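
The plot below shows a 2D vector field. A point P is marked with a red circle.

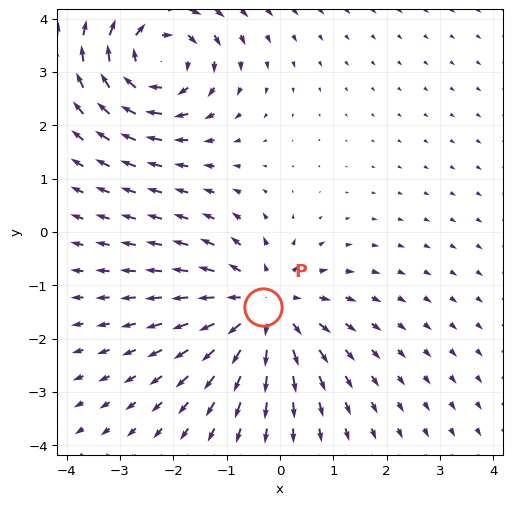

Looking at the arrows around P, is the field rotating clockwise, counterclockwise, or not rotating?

Near P at (-0.3, -1.4) the arrows show no circulation. The curl there is ≈0.

not rotating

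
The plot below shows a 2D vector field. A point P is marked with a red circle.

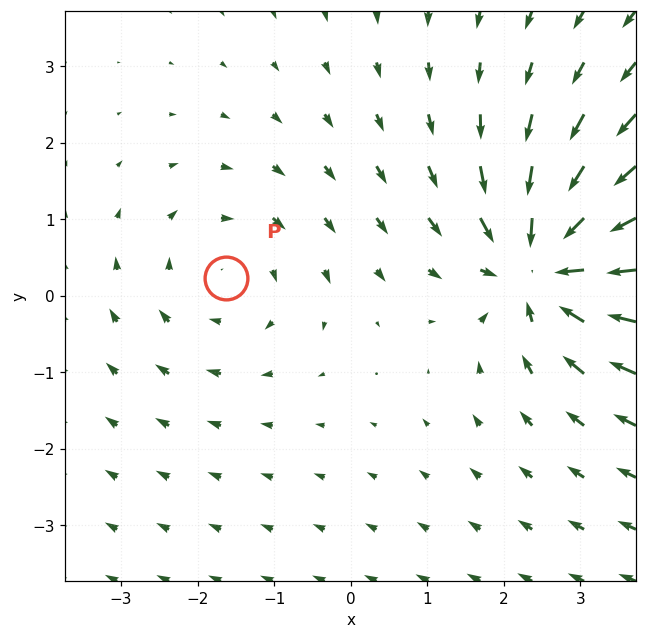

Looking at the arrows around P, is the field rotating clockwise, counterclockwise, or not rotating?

Near P at (-1.6, 0.2) the arrows circulate clockwise. The curl (z-component) there is about -2; negative curl means clockwise rotation.

clockwise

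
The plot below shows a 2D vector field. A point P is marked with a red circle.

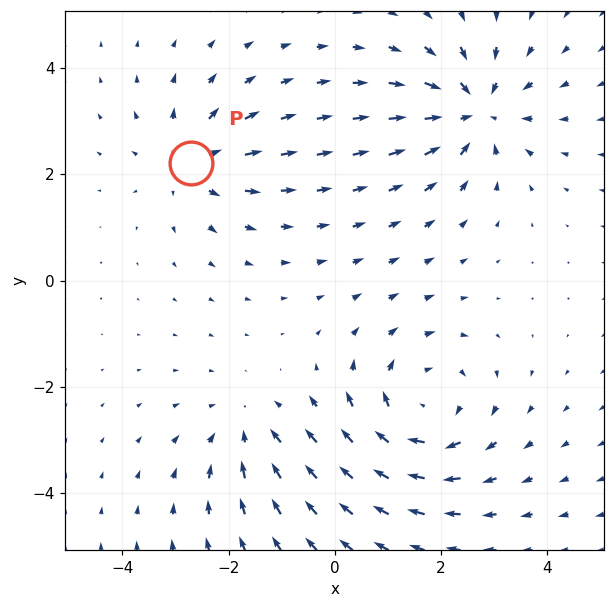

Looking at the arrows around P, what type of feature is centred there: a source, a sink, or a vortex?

At P (-2.7, 2.2) the arrows spread outward. Divergence about +3, curl ≈0 — positive divergence with near-zero curl is a source.

source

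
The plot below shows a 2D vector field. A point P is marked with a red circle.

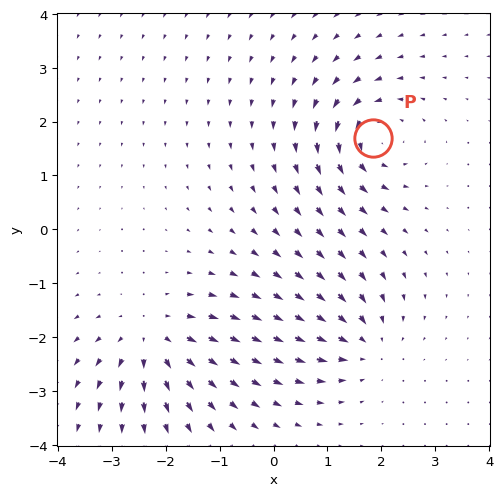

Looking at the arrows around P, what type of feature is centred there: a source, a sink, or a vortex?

vortex

At P (1.9, 1.7) the arrows circulate counterclockwise. Divergence ≈0, curl about +6 — near-zero divergence with nonzero curl is a vortex.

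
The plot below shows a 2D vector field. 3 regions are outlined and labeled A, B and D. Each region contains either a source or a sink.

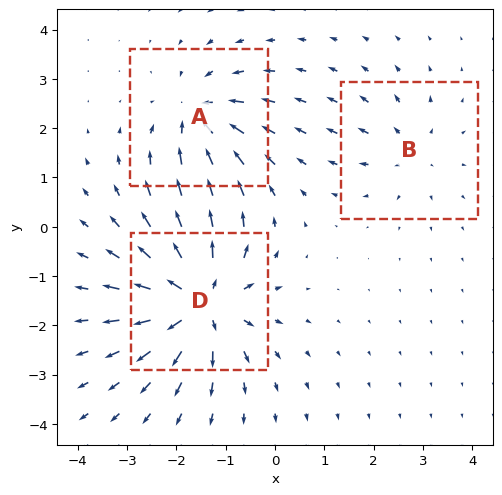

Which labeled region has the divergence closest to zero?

B

Divergence at each region's feature centre — A: about -4, B: about +2, D: about +6. Region B is closest to zero.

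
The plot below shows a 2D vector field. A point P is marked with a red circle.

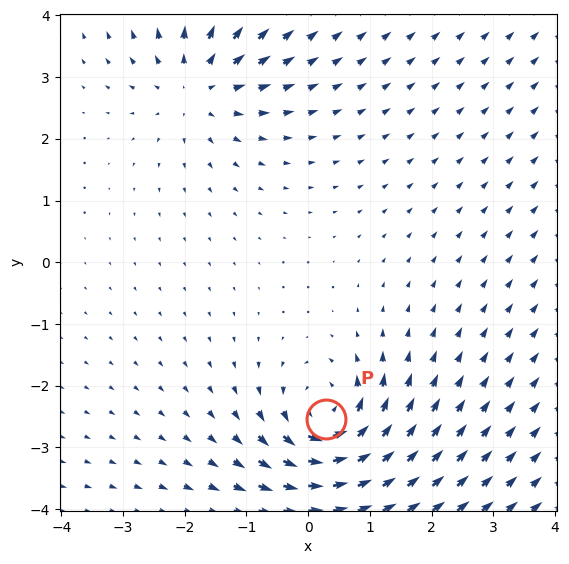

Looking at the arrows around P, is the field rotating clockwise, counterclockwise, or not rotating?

Near P at (0.3, -2.5) the arrows circulate counterclockwise. The curl (z-component) there is about +5; positive curl means counterclockwise rotation.

counterclockwise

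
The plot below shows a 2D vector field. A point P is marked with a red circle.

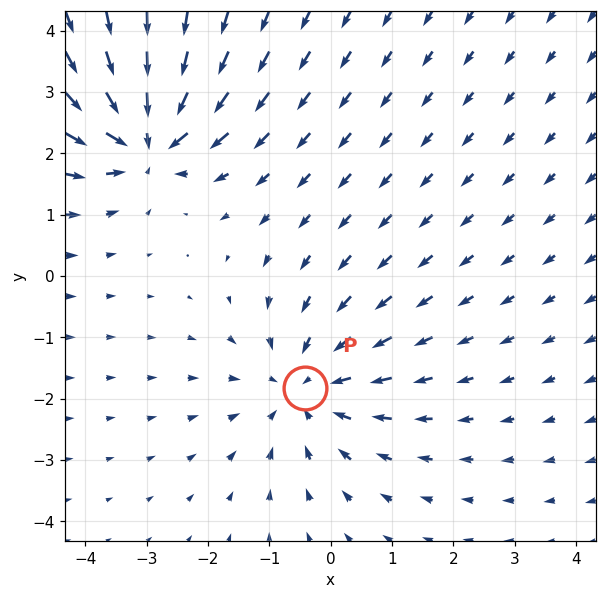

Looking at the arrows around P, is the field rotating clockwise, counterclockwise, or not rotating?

Near P at (-0.4, -1.8) the arrows show no circulation. The curl there is ≈0.

not rotating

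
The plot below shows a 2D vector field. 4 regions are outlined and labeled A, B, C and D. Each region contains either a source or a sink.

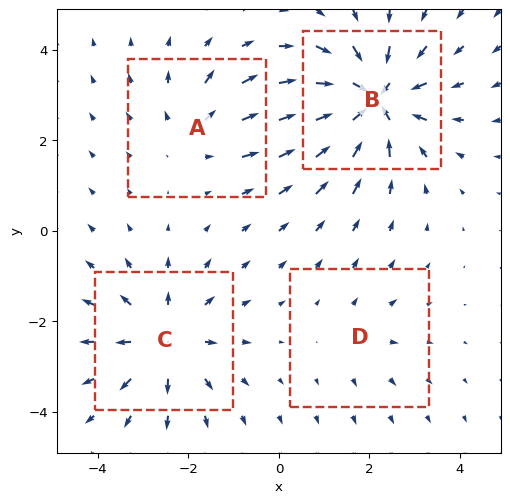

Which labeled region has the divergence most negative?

Divergence at each region's feature centre — A: about +3, B: about -7, C: about +5, D: about +2. Region B is most negative.

B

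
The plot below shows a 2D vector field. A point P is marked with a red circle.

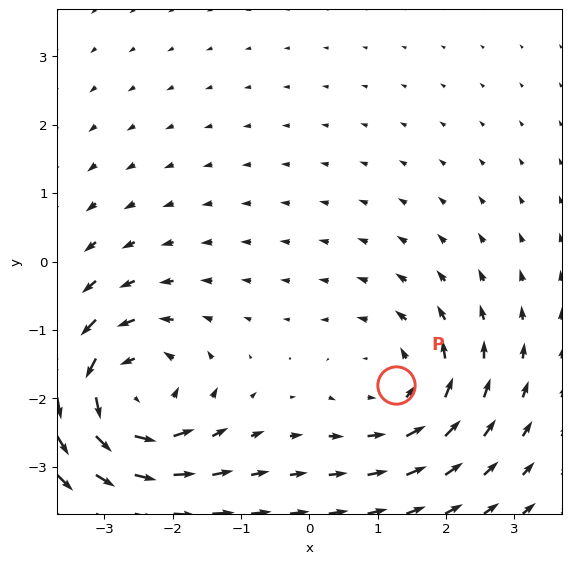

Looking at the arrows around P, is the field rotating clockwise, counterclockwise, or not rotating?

counterclockwise

Near P at (1.3, -1.8) the arrows circulate counterclockwise. The curl (z-component) there is about +3; positive curl means counterclockwise rotation.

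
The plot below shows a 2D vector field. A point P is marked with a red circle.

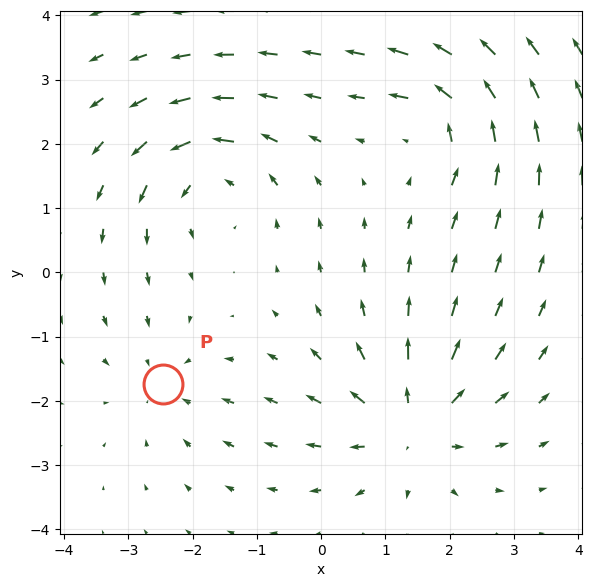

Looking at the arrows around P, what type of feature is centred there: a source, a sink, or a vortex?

At P (-2.5, -1.7) the arrows converge inward. Divergence about -2, curl ≈0 — negative divergence with near-zero curl is a sink.

sink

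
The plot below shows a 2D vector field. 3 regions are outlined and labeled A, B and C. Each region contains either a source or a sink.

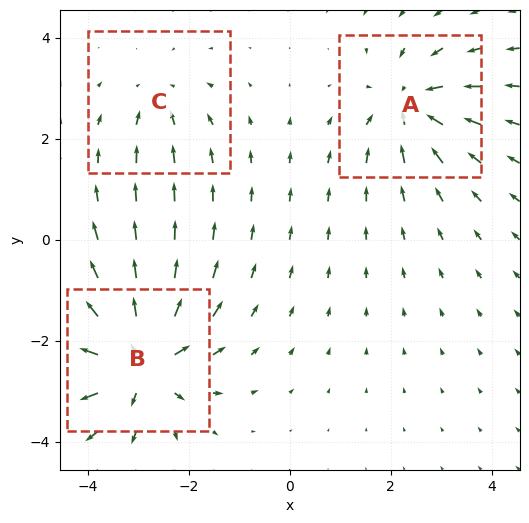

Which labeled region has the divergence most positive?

B

Divergence at each region's feature centre — A: about -4, B: about +6, C: about -2. Region B is most positive.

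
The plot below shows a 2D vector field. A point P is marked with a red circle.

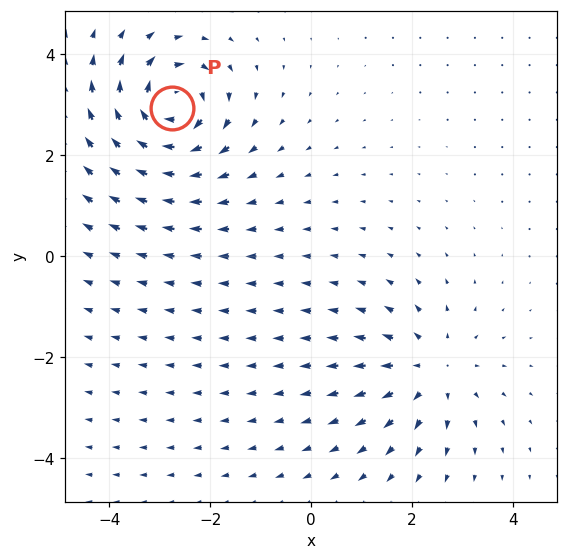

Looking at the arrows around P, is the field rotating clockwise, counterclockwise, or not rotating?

Near P at (-2.8, 2.9) the arrows circulate clockwise. The curl (z-component) there is about -7; negative curl means clockwise rotation.

clockwise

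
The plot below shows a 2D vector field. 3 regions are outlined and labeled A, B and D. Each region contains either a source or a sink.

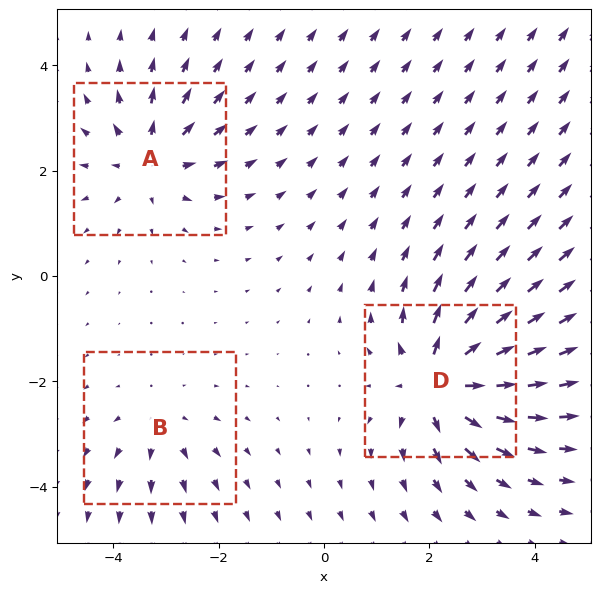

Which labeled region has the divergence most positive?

D

Divergence at each region's feature centre — A: about +4, B: about +2, D: about +6. Region D is most positive.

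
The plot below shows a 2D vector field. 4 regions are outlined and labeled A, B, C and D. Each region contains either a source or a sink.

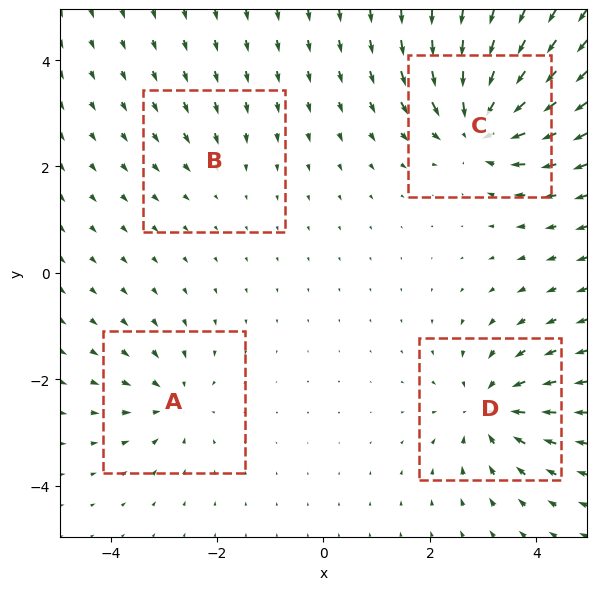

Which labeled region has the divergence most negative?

C

Divergence at each region's feature centre — A: about -4, B: about -2, C: about -8, D: about -6. Region C is most negative.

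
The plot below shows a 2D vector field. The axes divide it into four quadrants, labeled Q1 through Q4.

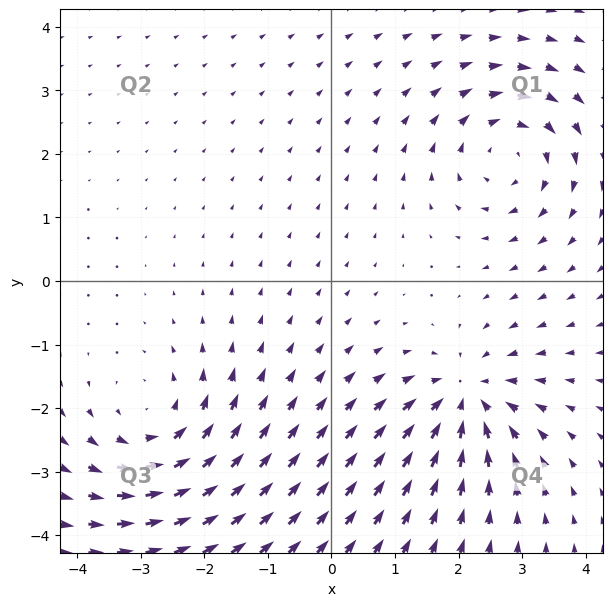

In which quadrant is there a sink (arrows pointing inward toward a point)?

The sink sits at approximately (2.1, -1.8), which lies in quadrant Q4. The divergence there is about -5, negative as expected for a sink.

Q4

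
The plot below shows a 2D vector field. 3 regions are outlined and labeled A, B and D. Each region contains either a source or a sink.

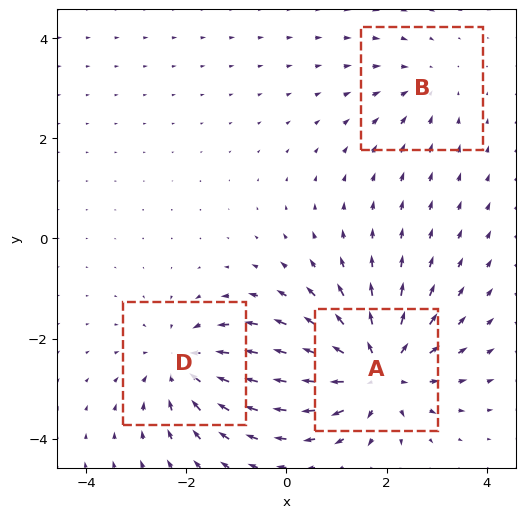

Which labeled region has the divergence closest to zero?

B

Divergence at each region's feature centre — A: about +5, B: about -2, D: about -4. Region B is closest to zero.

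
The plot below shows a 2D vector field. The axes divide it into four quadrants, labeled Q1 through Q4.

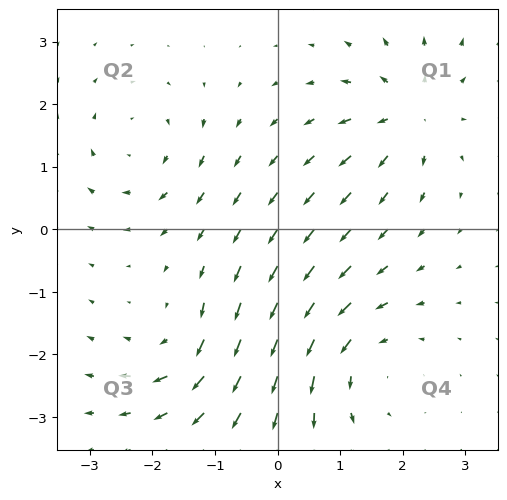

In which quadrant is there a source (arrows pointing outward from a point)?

Q1

The source sits at approximately (2.1, 1.8), which lies in quadrant Q1. The divergence there is about +5, positive as expected for a source.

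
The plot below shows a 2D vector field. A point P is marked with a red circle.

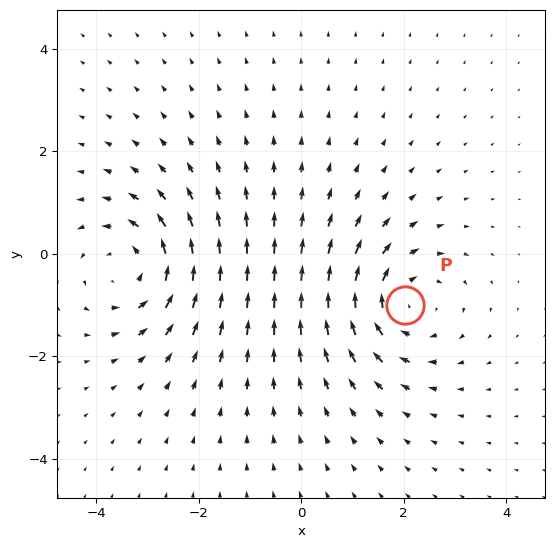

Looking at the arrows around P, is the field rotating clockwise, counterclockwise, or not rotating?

clockwise

Near P at (2.0, -1.0) the arrows circulate clockwise. The curl (z-component) there is about -4; negative curl means clockwise rotation.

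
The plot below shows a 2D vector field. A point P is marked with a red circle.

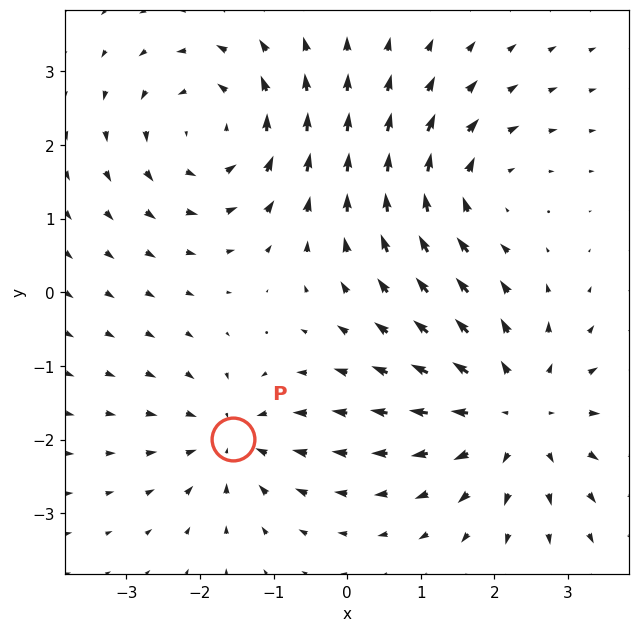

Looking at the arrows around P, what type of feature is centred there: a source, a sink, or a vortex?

At P (-1.6, -2.0) the arrows converge inward. Divergence about -4, curl ≈0 — negative divergence with near-zero curl is a sink.

sink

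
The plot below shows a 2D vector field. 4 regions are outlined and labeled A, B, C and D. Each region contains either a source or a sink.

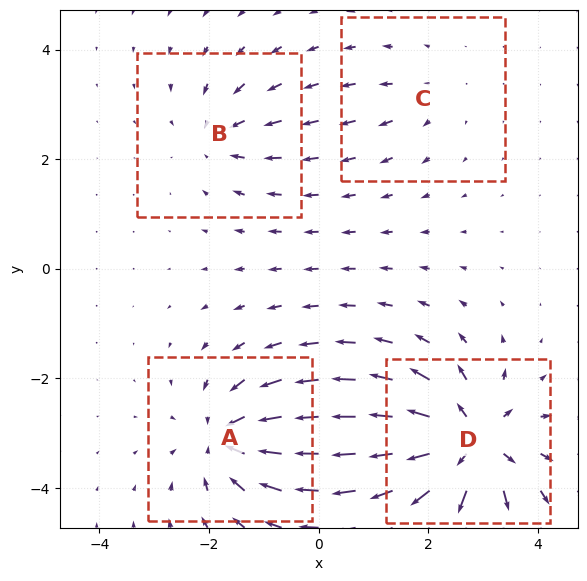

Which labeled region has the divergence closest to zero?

Divergence at each region's feature centre — A: about -6, B: about -4, C: about +2, D: about +8. Region C is closest to zero.

C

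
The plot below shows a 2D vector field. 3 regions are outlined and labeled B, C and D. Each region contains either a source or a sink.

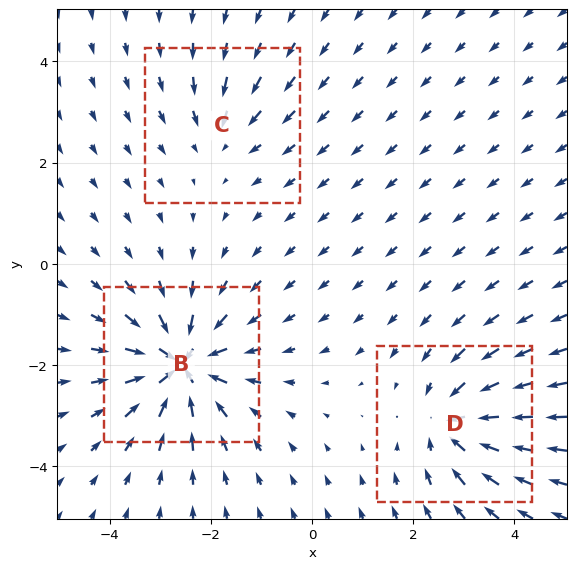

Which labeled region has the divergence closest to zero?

Divergence at each region's feature centre — B: about -6, C: about -2, D: about -4. Region C is closest to zero.

C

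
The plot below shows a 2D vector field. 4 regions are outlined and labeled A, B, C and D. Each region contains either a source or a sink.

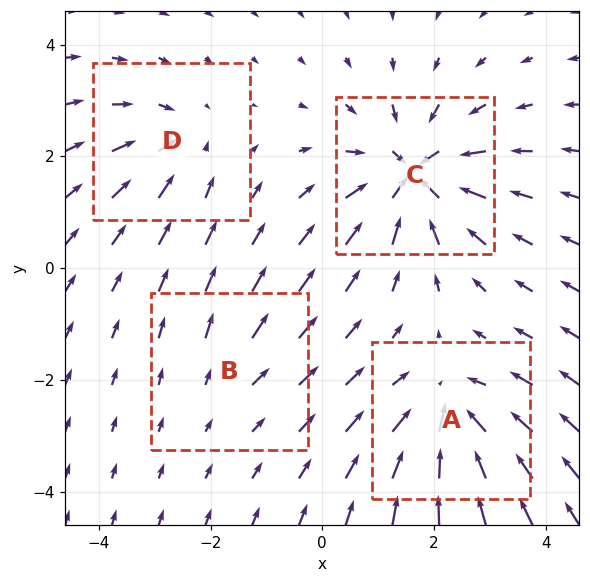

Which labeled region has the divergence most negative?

Divergence at each region's feature centre — A: about -6, B: about +2, C: about -8, D: about -4. Region C is most negative.

C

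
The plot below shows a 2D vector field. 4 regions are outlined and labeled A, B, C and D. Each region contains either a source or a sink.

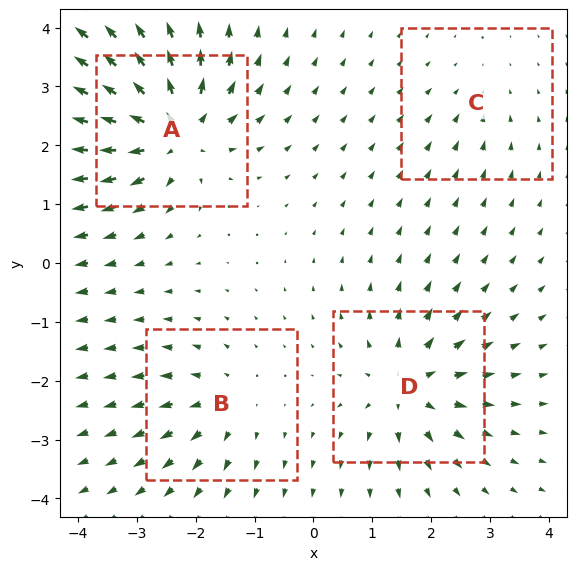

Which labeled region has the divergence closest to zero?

C

Divergence at each region's feature centre — A: about +9, B: about +4, C: about -2, D: about +6. Region C is closest to zero.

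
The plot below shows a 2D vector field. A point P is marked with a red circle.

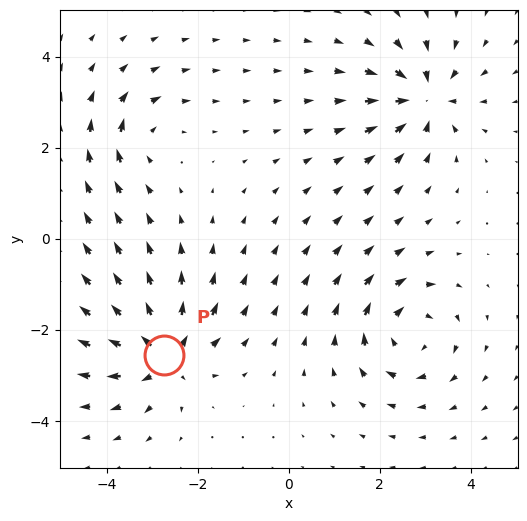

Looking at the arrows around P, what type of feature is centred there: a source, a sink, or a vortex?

source

At P (-2.7, -2.5) the arrows spread outward. Divergence about +7, curl ≈0 — positive divergence with near-zero curl is a source.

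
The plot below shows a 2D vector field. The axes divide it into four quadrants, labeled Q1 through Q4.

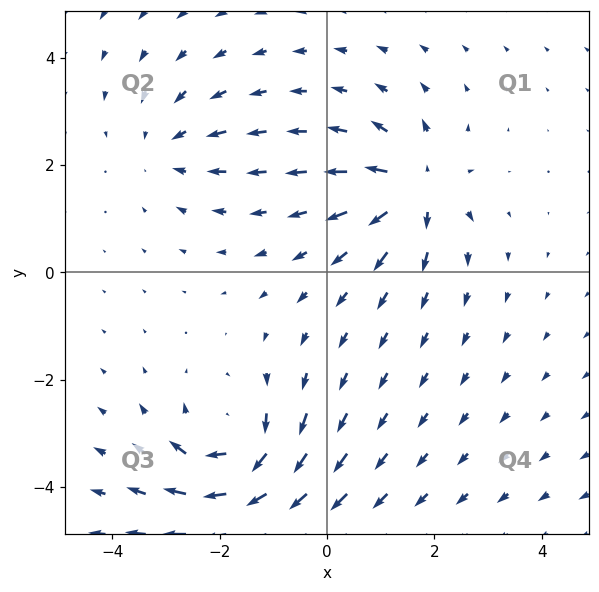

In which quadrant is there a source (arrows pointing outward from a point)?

Q1

The source sits at approximately (1.6, 1.6), which lies in quadrant Q1. The divergence there is about +5, positive as expected for a source.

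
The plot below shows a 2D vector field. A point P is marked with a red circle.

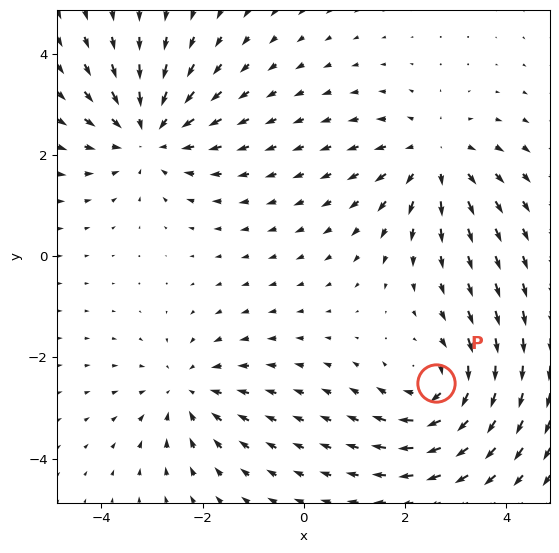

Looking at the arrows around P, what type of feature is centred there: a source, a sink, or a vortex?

At P (2.6, -2.5) the arrows circulate clockwise. Divergence ≈0, curl about -5 — near-zero divergence with nonzero curl is a vortex.

vortex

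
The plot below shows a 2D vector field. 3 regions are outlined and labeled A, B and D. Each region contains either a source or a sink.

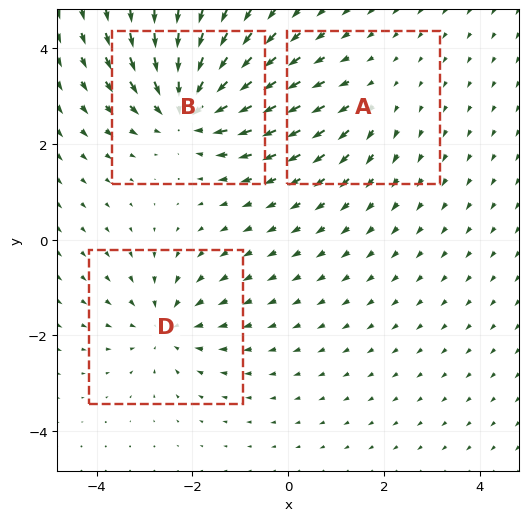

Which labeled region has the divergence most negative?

Divergence at each region's feature centre — A: about +2, B: about -5, D: about -3. Region B is most negative.

B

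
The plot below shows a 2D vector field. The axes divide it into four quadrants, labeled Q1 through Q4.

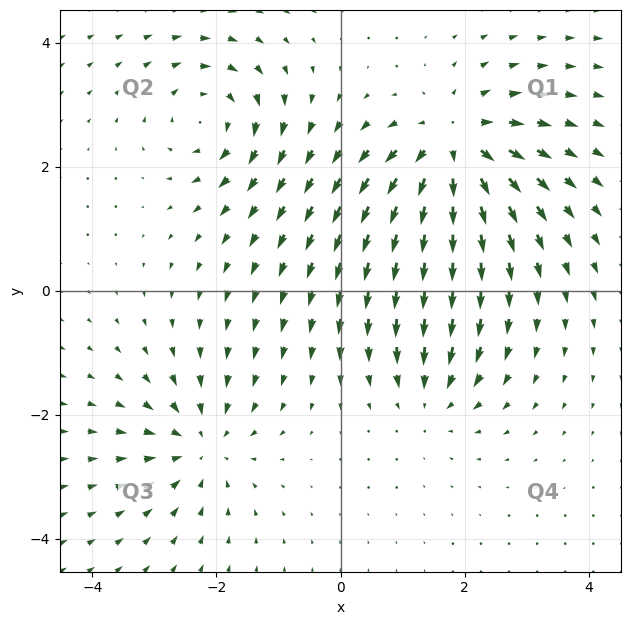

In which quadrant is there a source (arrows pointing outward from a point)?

Q1

The source sits at approximately (1.8, 2.3), which lies in quadrant Q1. The divergence there is about +6, positive as expected for a source.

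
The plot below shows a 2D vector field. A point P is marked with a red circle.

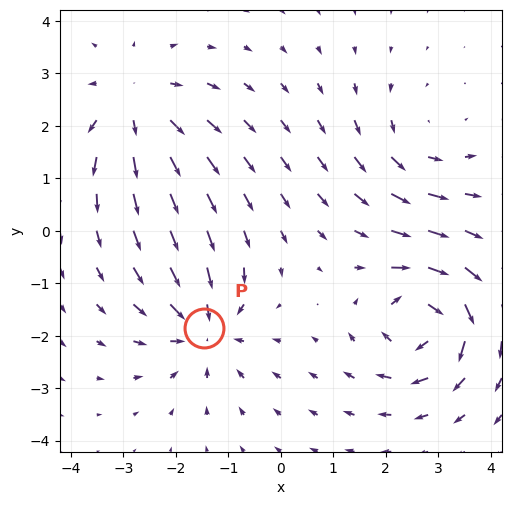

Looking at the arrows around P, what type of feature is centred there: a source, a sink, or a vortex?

At P (-1.5, -1.8) the arrows converge inward. Divergence about -5, curl ≈0 — negative divergence with near-zero curl is a sink.

sink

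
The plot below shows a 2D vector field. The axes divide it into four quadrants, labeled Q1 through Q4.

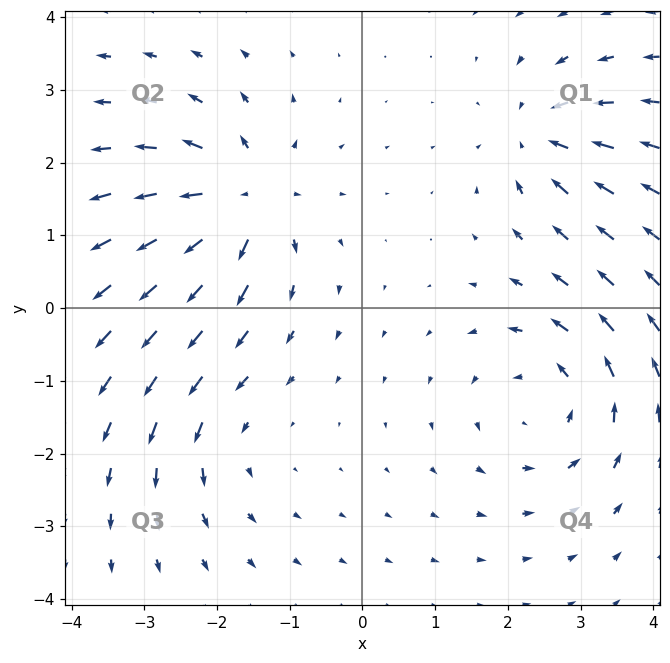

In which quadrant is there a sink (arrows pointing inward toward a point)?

Q1

The sink sits at approximately (2.4, 2.4), which lies in quadrant Q1. The divergence there is about -4, negative as expected for a sink.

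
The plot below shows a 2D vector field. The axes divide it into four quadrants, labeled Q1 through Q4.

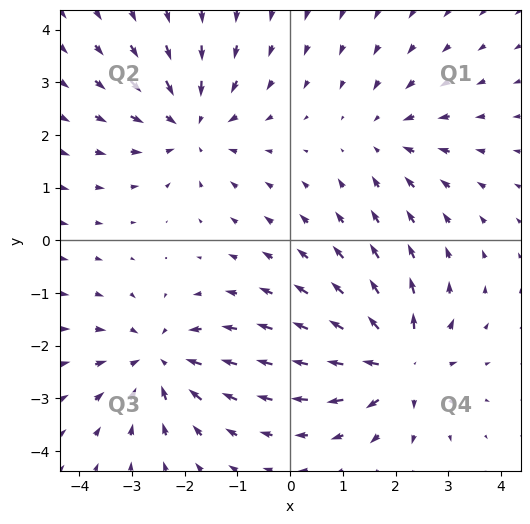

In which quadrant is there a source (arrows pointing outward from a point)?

The source sits at approximately (2.1, -2.3), which lies in quadrant Q4. The divergence there is about +6, positive as expected for a source.

Q4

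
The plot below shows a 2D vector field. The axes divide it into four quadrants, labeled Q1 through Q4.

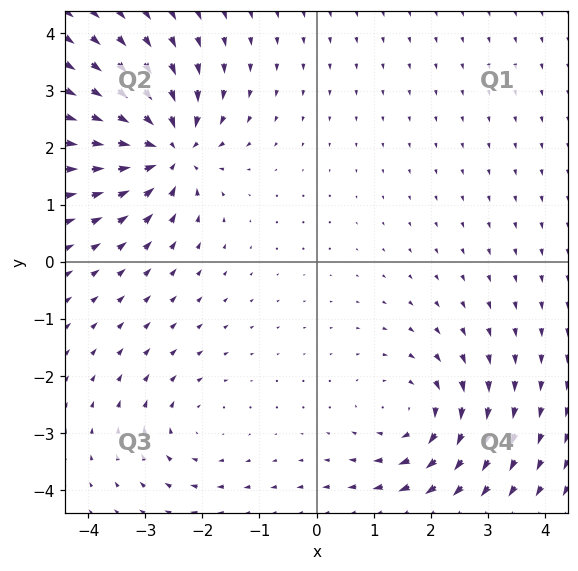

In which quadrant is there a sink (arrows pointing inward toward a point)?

The sink sits at approximately (-2.6, 2.0), which lies in quadrant Q2. The divergence there is about -7, negative as expected for a sink.

Q2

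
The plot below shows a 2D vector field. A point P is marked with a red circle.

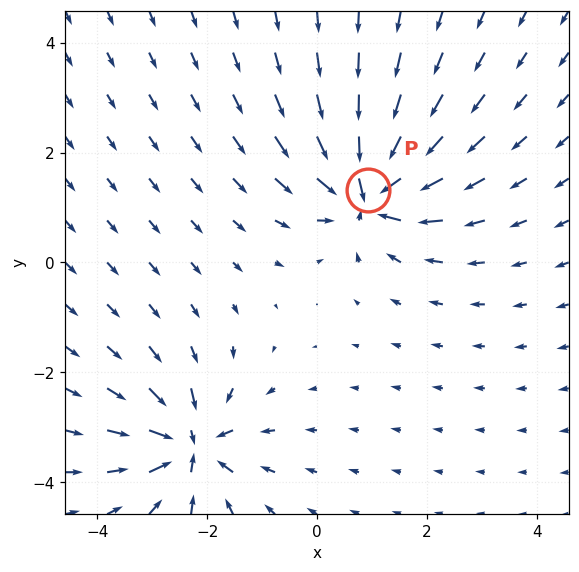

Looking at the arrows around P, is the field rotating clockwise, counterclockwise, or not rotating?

not rotating

Near P at (0.9, 1.3) the arrows show no circulation. The curl there is ≈0.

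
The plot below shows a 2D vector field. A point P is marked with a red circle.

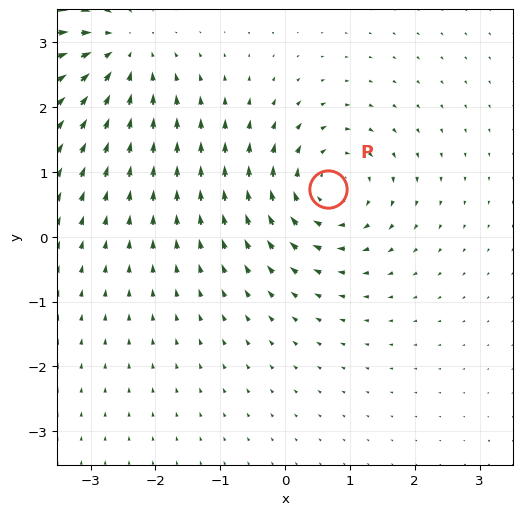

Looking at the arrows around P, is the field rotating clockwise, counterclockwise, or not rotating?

clockwise

Near P at (0.7, 0.7) the arrows circulate clockwise. The curl (z-component) there is about -4; negative curl means clockwise rotation.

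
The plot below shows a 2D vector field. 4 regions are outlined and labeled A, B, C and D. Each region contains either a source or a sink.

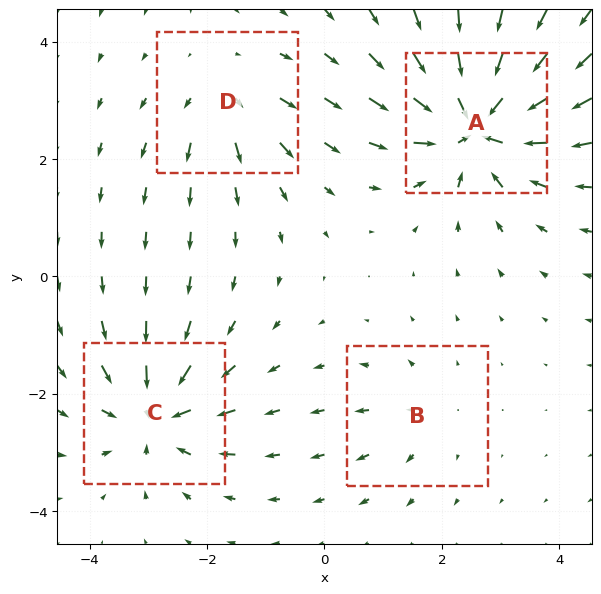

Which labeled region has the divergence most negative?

Divergence at each region's feature centre — A: about -9, B: about +3, C: about -6, D: about +4. Region A is most negative.

A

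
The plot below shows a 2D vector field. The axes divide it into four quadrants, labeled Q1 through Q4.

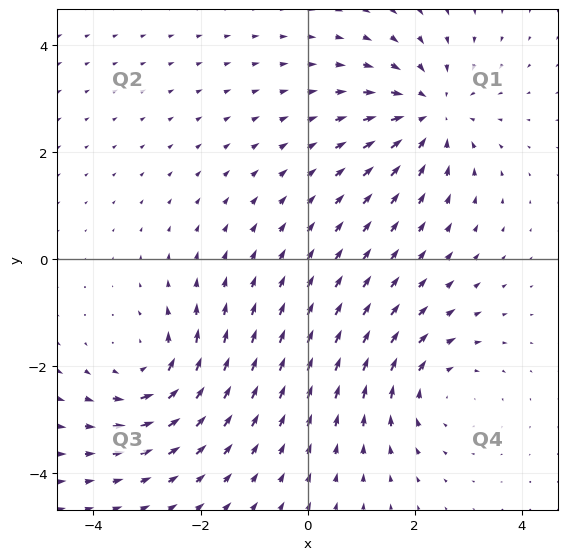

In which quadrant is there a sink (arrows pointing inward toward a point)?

Q1

The sink sits at approximately (2.3, 2.7), which lies in quadrant Q1. The divergence there is about -3, negative as expected for a sink.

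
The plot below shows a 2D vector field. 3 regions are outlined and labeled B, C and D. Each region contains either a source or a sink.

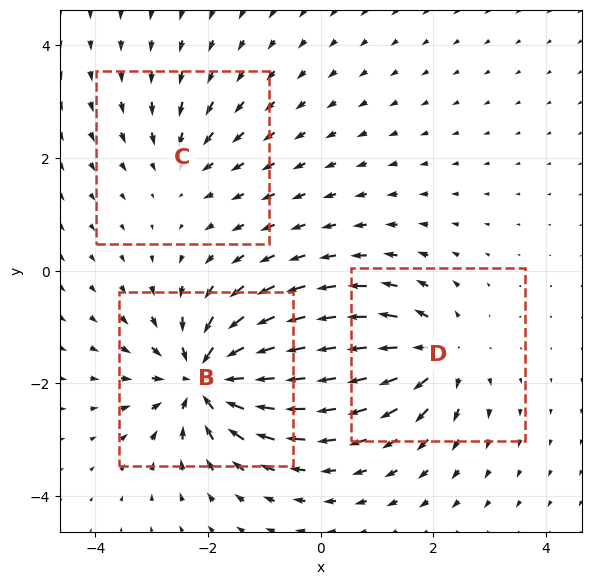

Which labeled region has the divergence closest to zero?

C

Divergence at each region's feature centre — B: about -6, C: about -2, D: about +4. Region C is closest to zero.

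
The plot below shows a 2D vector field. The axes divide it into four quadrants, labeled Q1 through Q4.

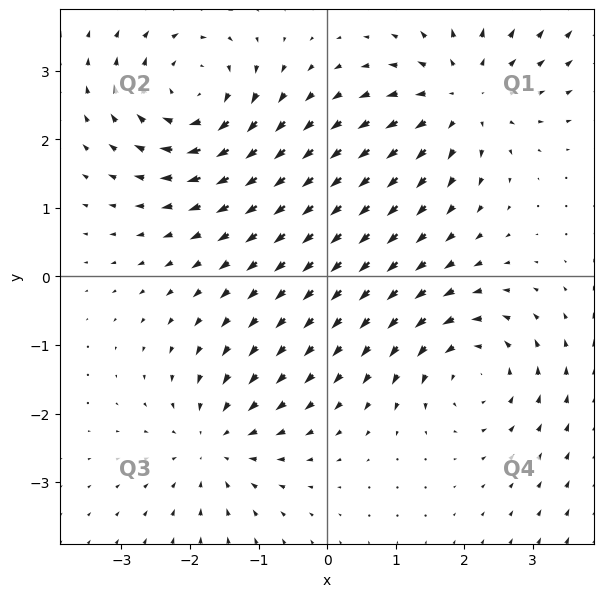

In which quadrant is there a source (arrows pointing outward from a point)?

Q1

The source sits at approximately (2.0, 2.6), which lies in quadrant Q1. The divergence there is about +4, positive as expected for a source.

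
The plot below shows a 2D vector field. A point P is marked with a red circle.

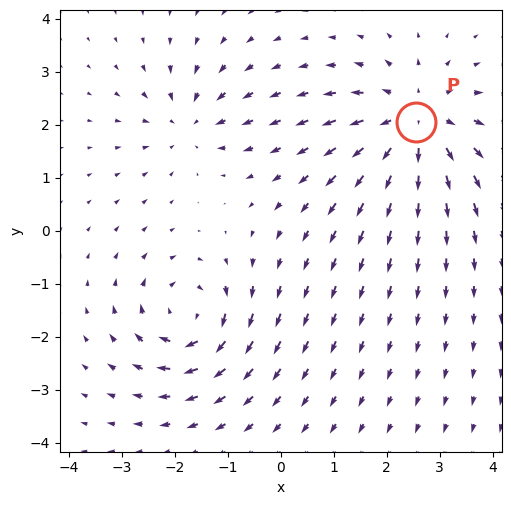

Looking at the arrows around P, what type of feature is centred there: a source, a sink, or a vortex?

source

At P (2.5, 2.0) the arrows spread outward. Divergence about +4, curl ≈0 — positive divergence with near-zero curl is a source.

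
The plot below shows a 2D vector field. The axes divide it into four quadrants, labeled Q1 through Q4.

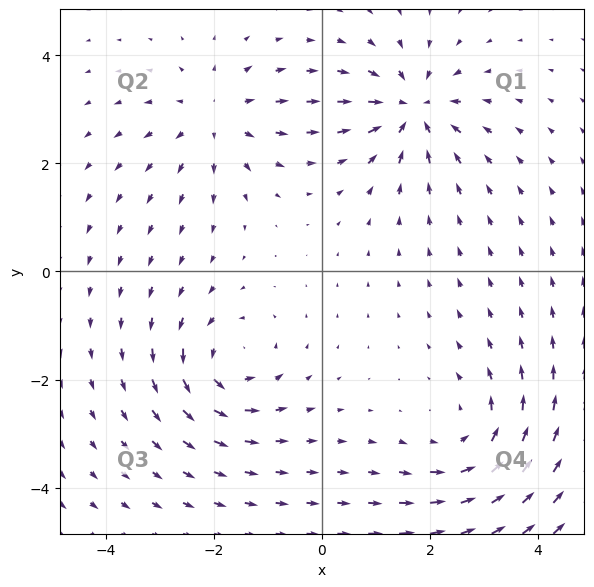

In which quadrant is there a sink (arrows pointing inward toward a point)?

Q1

The sink sits at approximately (1.7, 3.0), which lies in quadrant Q1. The divergence there is about -6, negative as expected for a sink.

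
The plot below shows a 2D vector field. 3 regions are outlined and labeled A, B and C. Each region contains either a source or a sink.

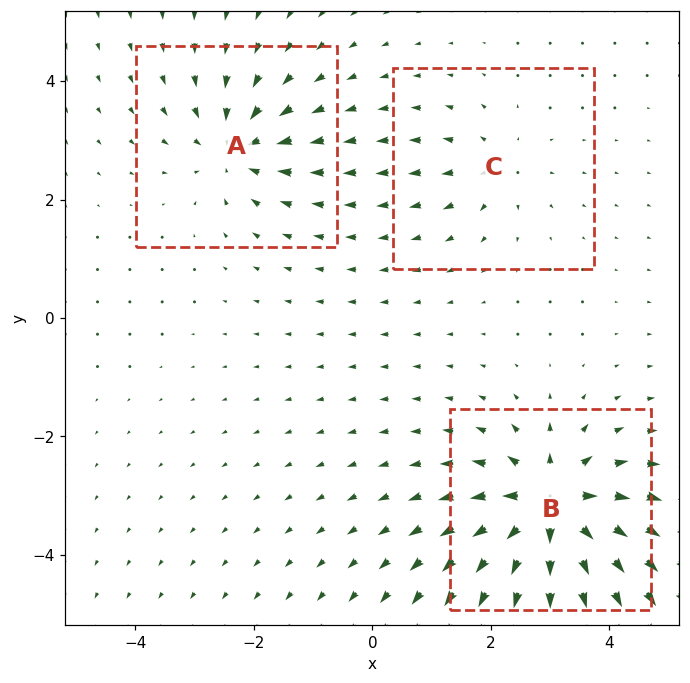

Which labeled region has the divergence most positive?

B

Divergence at each region's feature centre — A: about -4, B: about +6, C: about +2. Region B is most positive.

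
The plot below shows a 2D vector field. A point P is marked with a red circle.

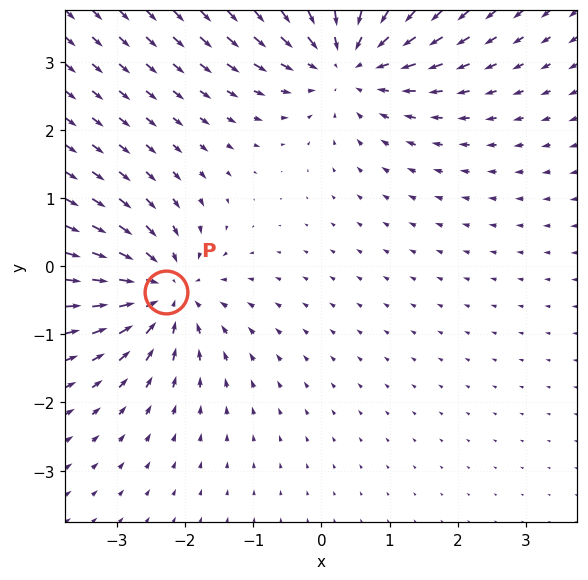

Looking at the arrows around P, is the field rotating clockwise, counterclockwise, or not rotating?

Near P at (-2.3, -0.4) the arrows show no circulation. The curl there is ≈0.

not rotating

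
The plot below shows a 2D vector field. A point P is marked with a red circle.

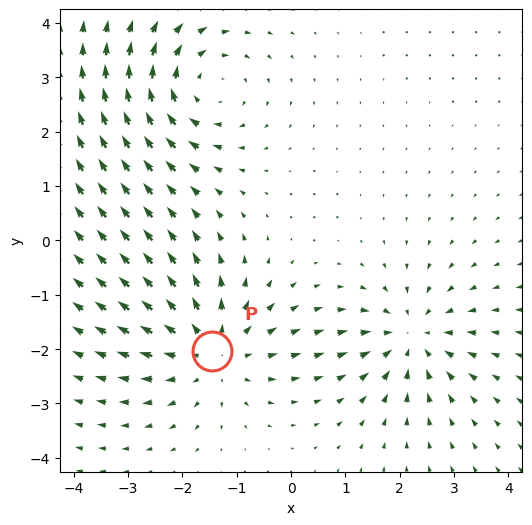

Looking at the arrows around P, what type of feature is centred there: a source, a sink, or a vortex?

At P (-1.4, -2.0) the arrows spread outward. Divergence about +4, curl ≈0 — positive divergence with near-zero curl is a source.

source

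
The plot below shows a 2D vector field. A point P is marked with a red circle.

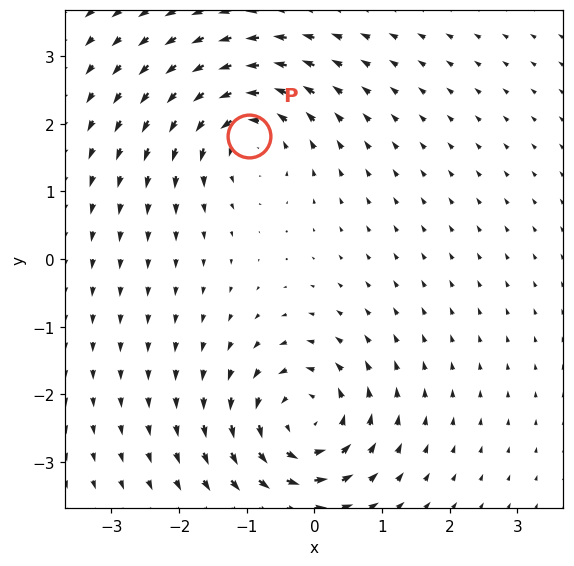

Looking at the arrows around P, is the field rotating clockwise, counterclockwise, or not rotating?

counterclockwise

Near P at (-1.0, 1.8) the arrows circulate counterclockwise. The curl (z-component) there is about +5; positive curl means counterclockwise rotation.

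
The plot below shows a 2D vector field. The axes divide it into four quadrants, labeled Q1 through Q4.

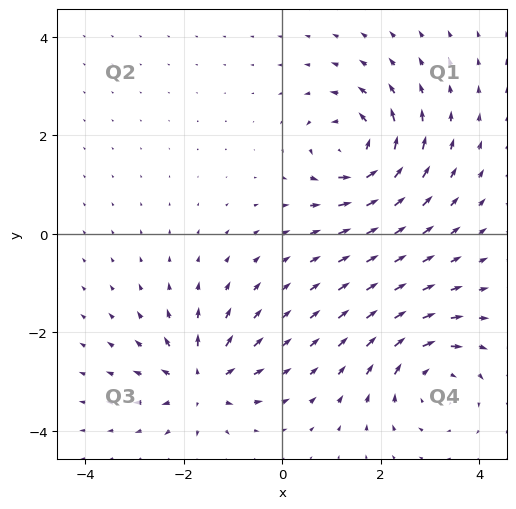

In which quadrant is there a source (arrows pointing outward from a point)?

The source sits at approximately (-1.6, -3.0), which lies in quadrant Q3. The divergence there is about +6, positive as expected for a source.

Q3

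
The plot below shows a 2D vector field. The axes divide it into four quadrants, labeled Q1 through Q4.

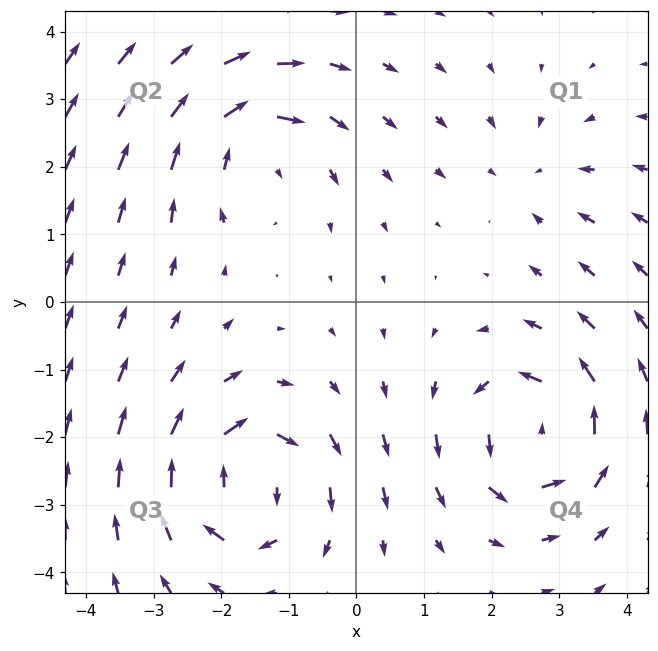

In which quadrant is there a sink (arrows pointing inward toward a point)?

The sink sits at approximately (2.6, 1.8), which lies in quadrant Q1. The divergence there is about -2, negative as expected for a sink.

Q1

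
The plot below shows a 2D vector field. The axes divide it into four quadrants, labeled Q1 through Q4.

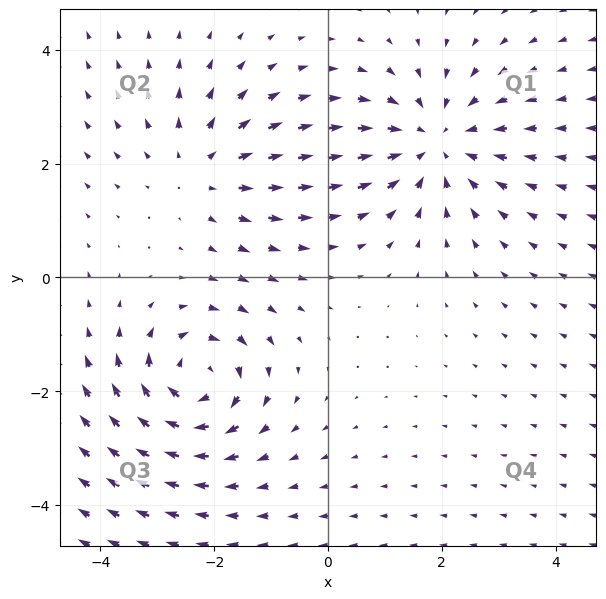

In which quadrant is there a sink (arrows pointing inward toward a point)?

The sink sits at approximately (1.9, 2.4), which lies in quadrant Q1. The divergence there is about -4, negative as expected for a sink.

Q1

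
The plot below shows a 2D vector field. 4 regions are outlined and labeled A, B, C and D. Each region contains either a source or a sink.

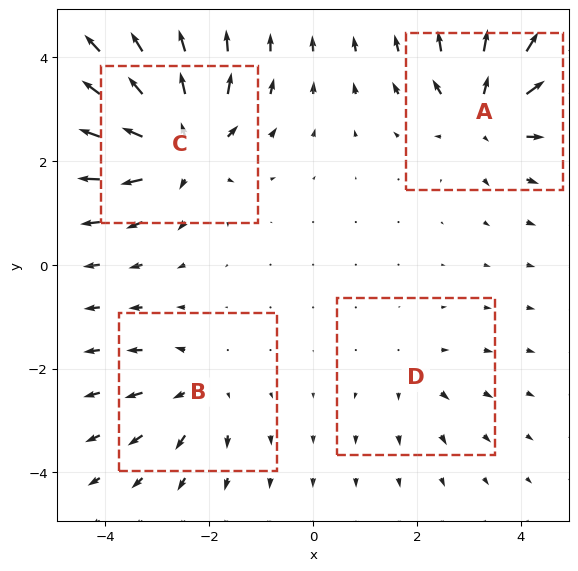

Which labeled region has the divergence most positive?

Divergence at each region's feature centre — A: about +6, B: about +4, C: about +7, D: about +2. Region C is most positive.

C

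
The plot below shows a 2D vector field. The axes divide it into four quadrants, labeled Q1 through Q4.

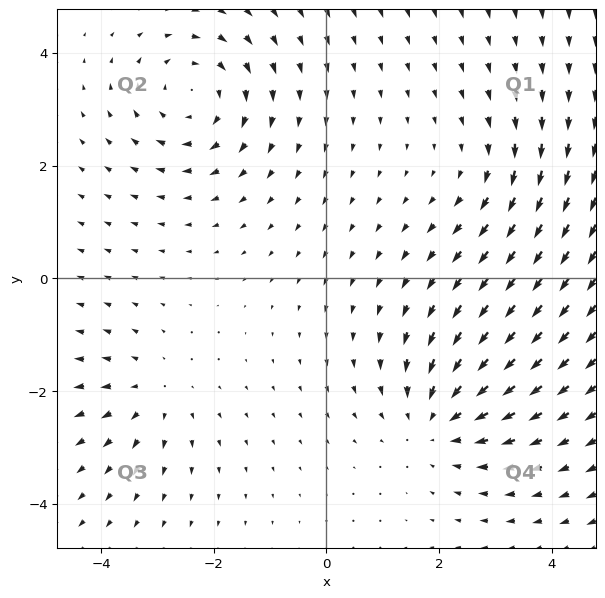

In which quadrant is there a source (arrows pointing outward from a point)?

Q3

The source sits at approximately (-3.1, -2.0), which lies in quadrant Q3. The divergence there is about +3, positive as expected for a source.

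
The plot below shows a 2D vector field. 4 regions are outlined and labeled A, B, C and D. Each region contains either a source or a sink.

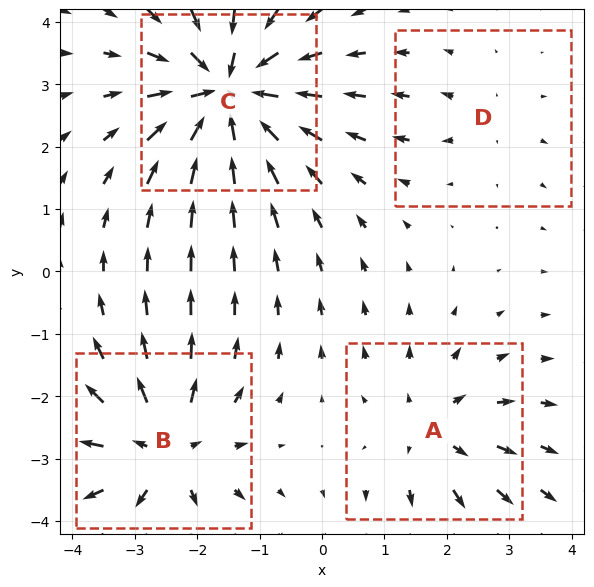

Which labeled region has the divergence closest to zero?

Divergence at each region's feature centre — A: about +3, B: about +5, C: about -7, D: about +2. Region D is closest to zero.

D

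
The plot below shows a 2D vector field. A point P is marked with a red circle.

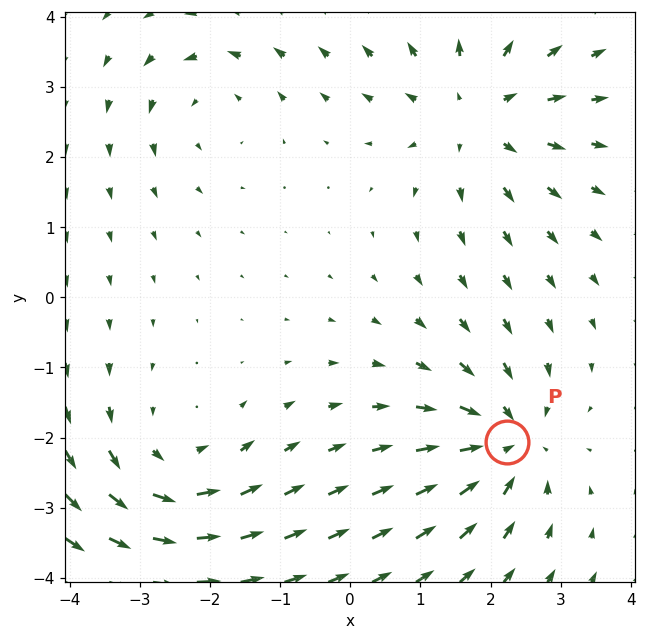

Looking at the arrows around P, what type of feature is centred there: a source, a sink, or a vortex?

At P (2.2, -2.1) the arrows converge inward. Divergence about -5, curl ≈0 — negative divergence with near-zero curl is a sink.

sink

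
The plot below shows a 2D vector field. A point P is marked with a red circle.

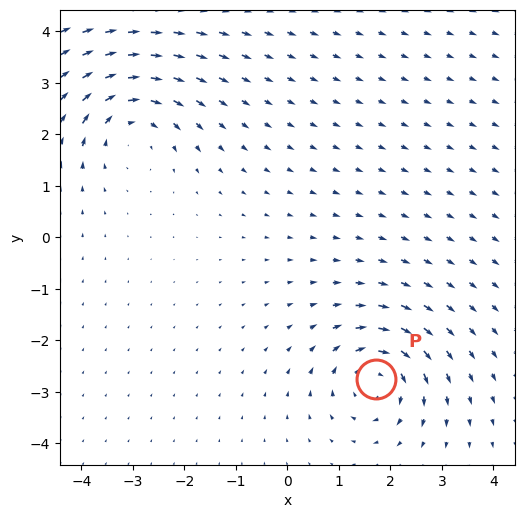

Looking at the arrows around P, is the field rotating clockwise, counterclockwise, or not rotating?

Near P at (1.7, -2.8) the arrows circulate clockwise. The curl (z-component) there is about -6; negative curl means clockwise rotation.

clockwise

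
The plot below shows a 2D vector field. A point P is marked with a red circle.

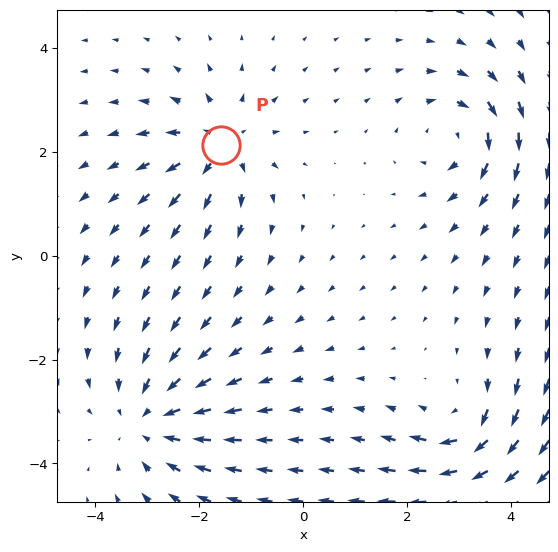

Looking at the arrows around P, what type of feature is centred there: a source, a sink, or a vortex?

At P (-1.6, 2.1) the arrows spread outward. Divergence about +4, curl ≈0 — positive divergence with near-zero curl is a source.

source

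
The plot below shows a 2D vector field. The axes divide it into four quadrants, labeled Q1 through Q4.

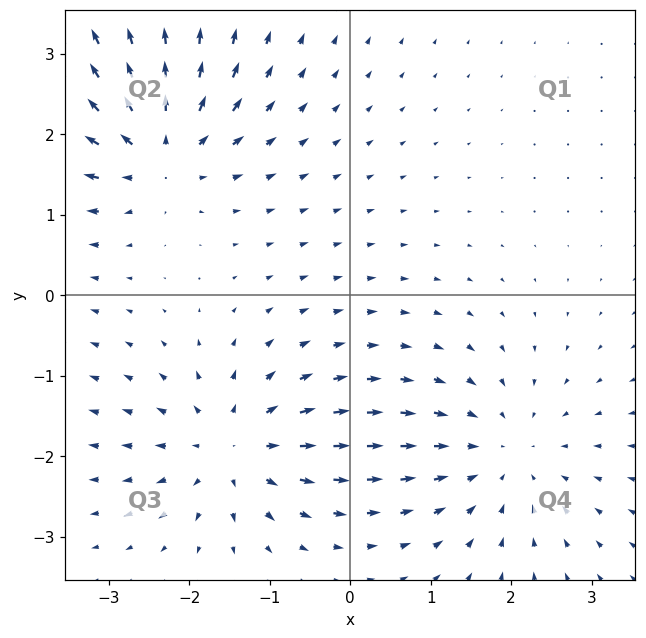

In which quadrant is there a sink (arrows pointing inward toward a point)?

Q4

The sink sits at approximately (1.9, -2.0), which lies in quadrant Q4. The divergence there is about -3, negative as expected for a sink.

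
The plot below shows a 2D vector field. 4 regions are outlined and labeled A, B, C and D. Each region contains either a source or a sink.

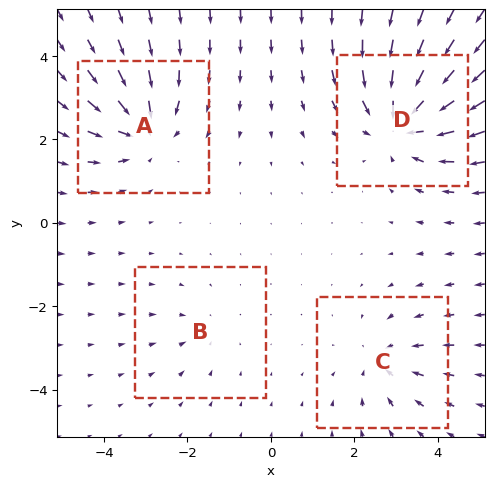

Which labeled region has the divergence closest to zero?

B

Divergence at each region's feature centre — A: about -5, B: about -2, C: about -4, D: about -7. Region B is closest to zero.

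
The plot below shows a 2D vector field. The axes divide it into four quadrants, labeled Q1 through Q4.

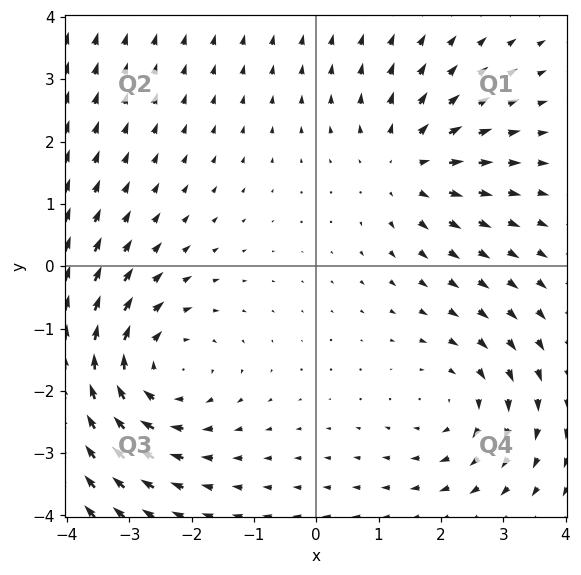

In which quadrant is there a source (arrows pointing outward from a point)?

Q1

The source sits at approximately (1.4, 1.6), which lies in quadrant Q1. The divergence there is about +4, positive as expected for a source.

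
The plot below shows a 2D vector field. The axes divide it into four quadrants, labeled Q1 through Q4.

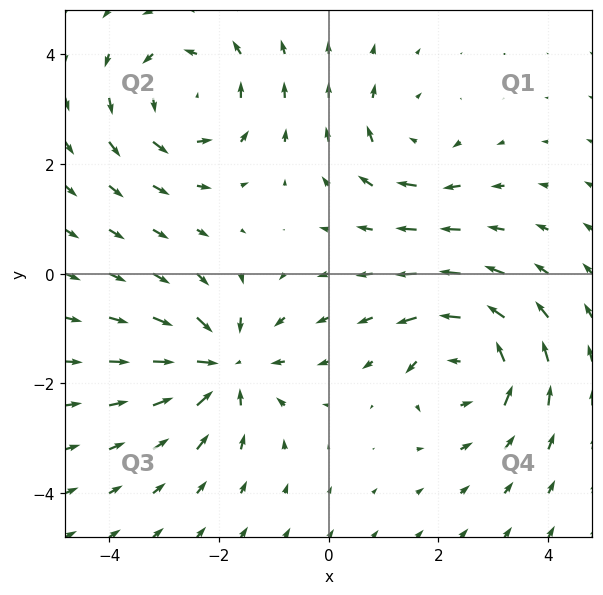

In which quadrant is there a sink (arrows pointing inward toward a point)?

The sink sits at approximately (-1.9, -1.7), which lies in quadrant Q3. The divergence there is about -5, negative as expected for a sink.

Q3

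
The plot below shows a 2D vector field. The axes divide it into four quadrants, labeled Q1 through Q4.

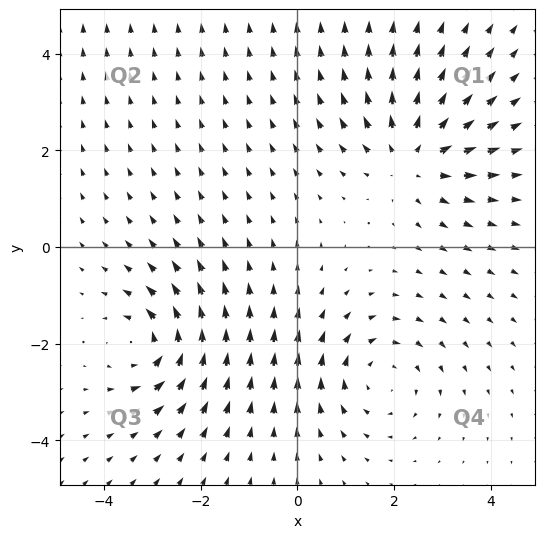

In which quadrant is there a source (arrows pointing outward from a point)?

The source sits at approximately (2.4, 1.8), which lies in quadrant Q1. The divergence there is about +4, positive as expected for a source.

Q1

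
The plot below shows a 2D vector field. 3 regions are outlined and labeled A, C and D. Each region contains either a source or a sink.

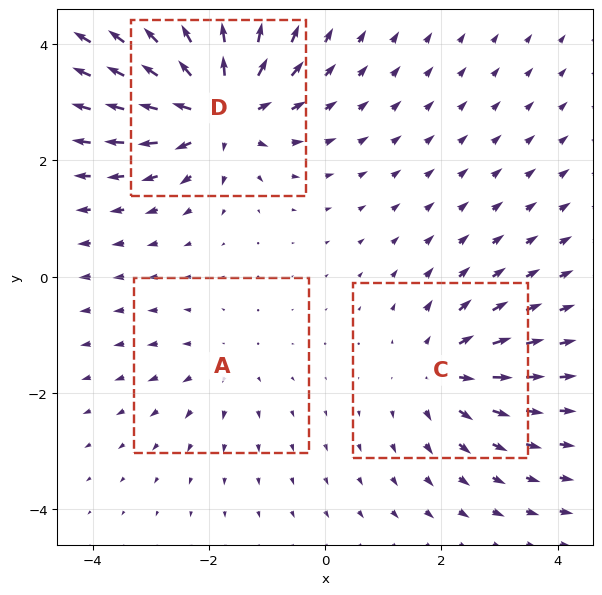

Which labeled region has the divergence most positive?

Divergence at each region's feature centre — A: about +2, C: about +3, D: about +6. Region D is most positive.

D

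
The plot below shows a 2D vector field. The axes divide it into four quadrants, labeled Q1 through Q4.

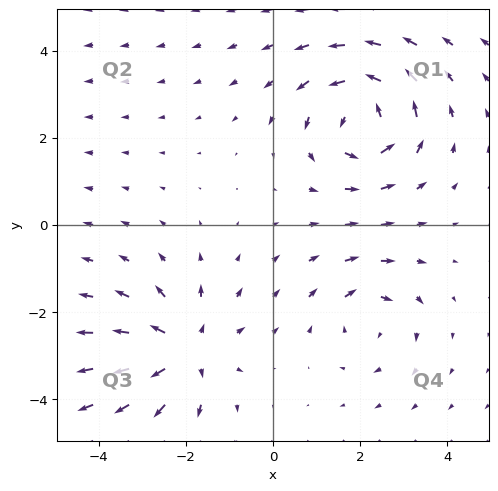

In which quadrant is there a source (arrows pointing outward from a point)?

Q3

The source sits at approximately (-2.0, -2.9), which lies in quadrant Q3. The divergence there is about +4, positive as expected for a source.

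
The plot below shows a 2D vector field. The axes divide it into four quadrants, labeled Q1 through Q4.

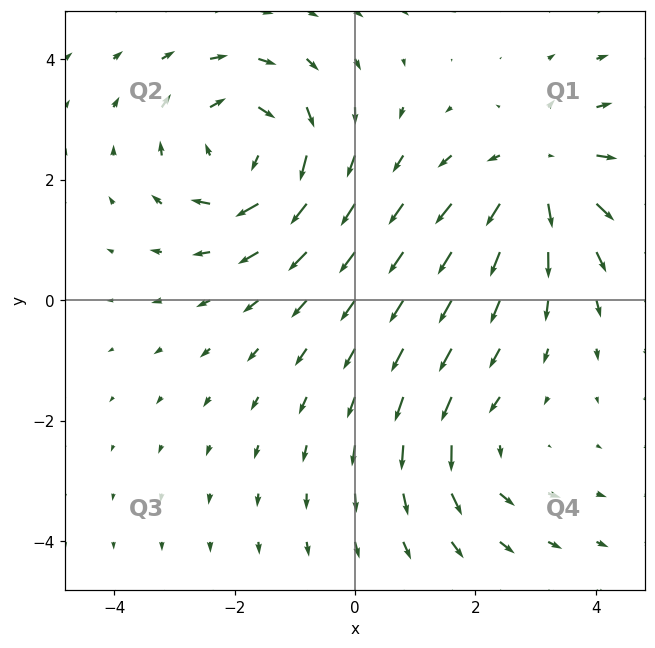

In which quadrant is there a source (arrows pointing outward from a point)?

Q1

The source sits at approximately (3.1, 2.1), which lies in quadrant Q1. The divergence there is about +4, positive as expected for a source.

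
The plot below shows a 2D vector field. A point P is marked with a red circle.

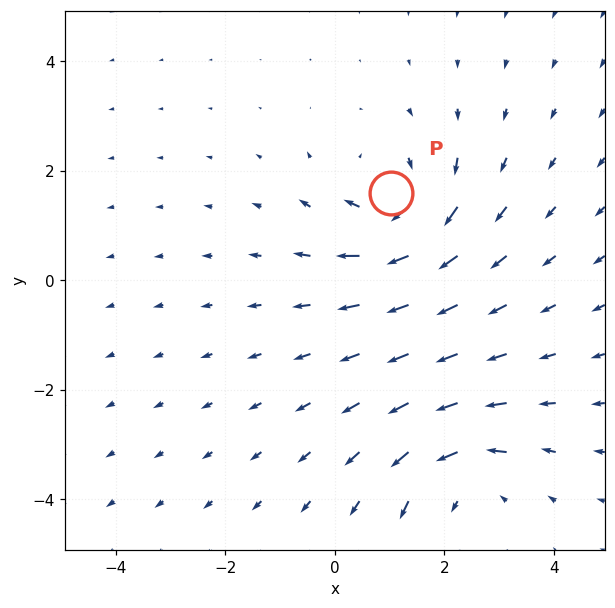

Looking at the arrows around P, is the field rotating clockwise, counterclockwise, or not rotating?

Near P at (1.0, 1.6) the arrows circulate clockwise. The curl (z-component) there is about -5; negative curl means clockwise rotation.

clockwise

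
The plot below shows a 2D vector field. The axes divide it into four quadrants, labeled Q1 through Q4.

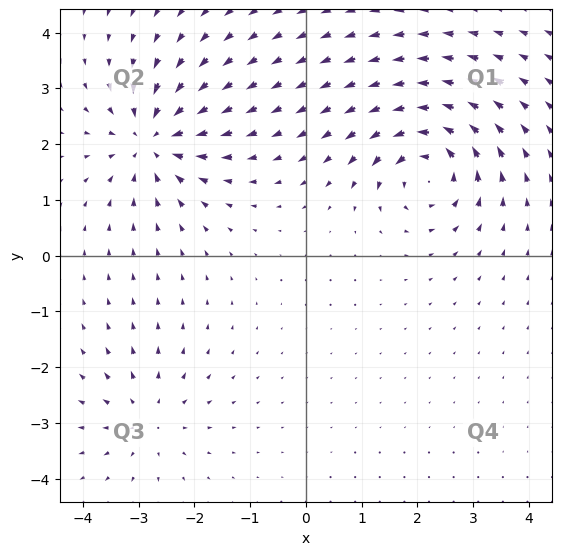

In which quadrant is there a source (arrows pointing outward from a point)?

The source sits at approximately (-2.9, -2.9), which lies in quadrant Q3. The divergence there is about +3, positive as expected for a source.

Q3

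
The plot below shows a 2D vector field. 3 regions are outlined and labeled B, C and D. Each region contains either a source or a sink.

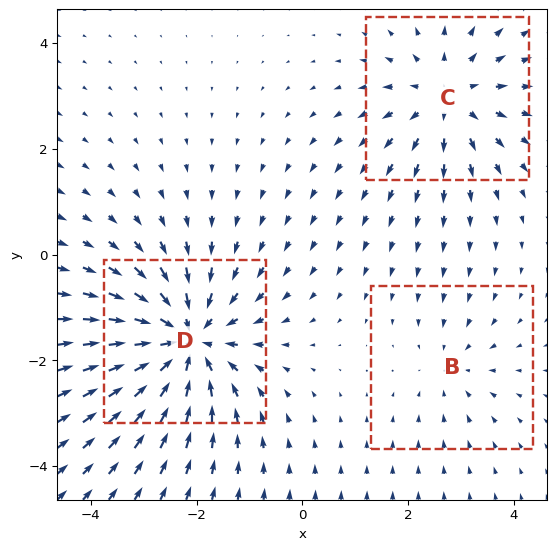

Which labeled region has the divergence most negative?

Divergence at each region's feature centre — B: about -2, C: about +3, D: about -5. Region D is most negative.

D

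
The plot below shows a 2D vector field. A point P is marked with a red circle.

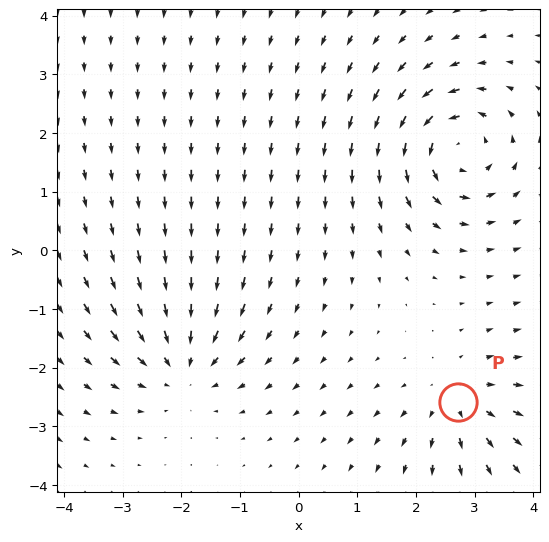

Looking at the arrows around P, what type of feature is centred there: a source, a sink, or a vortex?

At P (2.7, -2.6) the arrows spread outward. Divergence about +3, curl ≈0 — positive divergence with near-zero curl is a source.

source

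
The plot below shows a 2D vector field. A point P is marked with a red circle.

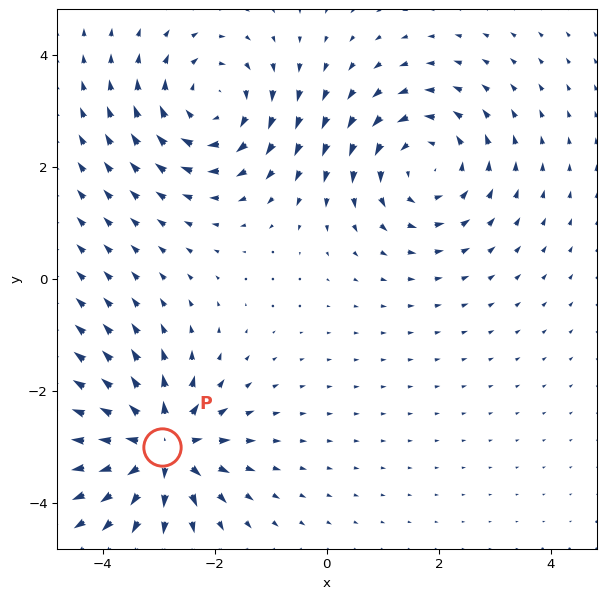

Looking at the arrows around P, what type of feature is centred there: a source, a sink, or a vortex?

source

At P (-2.9, -3.0) the arrows spread outward. Divergence about +7, curl ≈0 — positive divergence with near-zero curl is a source.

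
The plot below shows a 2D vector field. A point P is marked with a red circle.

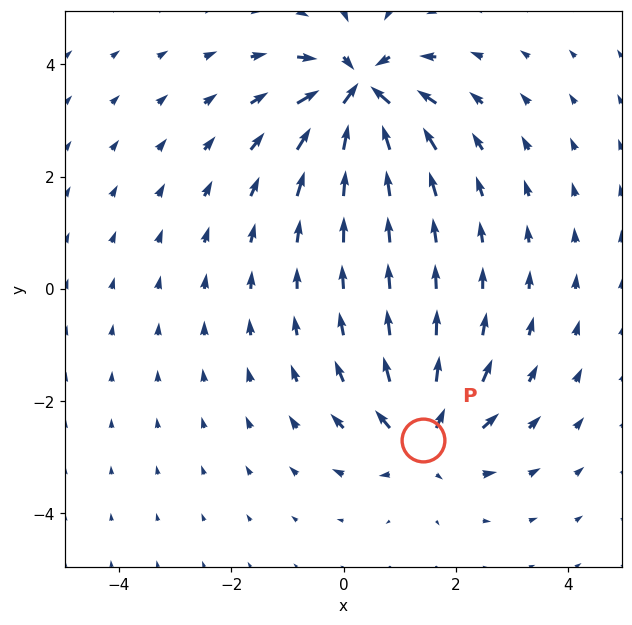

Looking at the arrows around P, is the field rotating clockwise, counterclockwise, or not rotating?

not rotating

Near P at (1.4, -2.7) the arrows show no circulation. The curl there is ≈0.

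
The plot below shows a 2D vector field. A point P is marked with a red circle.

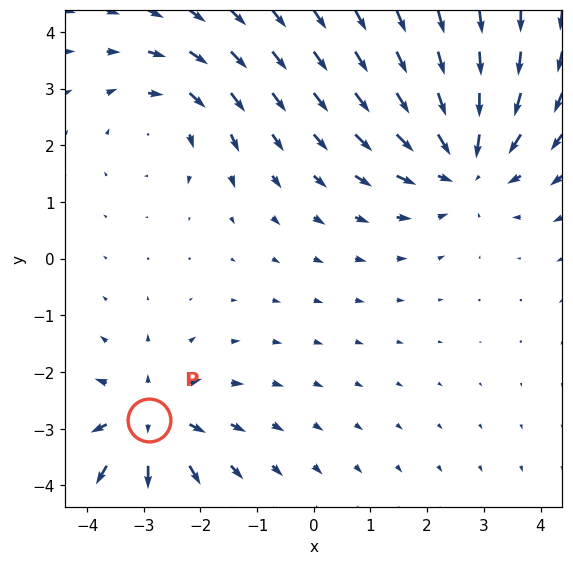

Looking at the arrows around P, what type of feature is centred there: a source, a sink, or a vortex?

At P (-2.9, -2.9) the arrows spread outward. Divergence about +4, curl ≈0 — positive divergence with near-zero curl is a source.

source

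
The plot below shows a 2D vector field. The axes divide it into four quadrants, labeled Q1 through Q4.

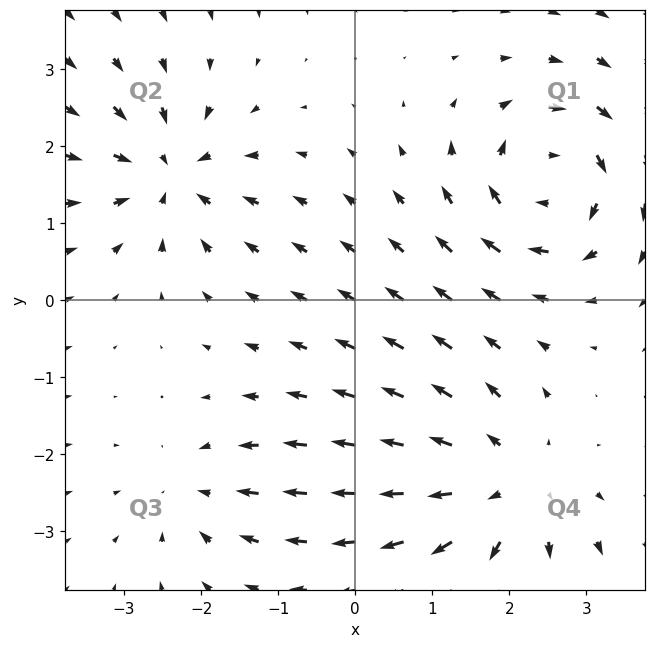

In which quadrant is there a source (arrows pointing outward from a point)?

Q4

The source sits at approximately (1.9, -2.4), which lies in quadrant Q4. The divergence there is about +4, positive as expected for a source.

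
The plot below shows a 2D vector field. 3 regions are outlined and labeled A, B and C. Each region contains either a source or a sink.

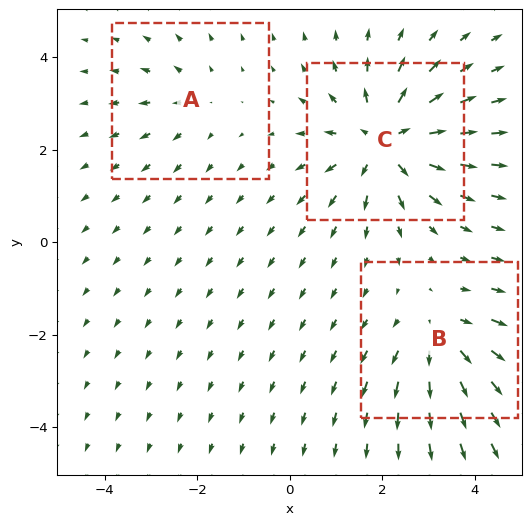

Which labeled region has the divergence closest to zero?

A

Divergence at each region's feature centre — A: about +2, B: about +3, C: about +5. Region A is closest to zero.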